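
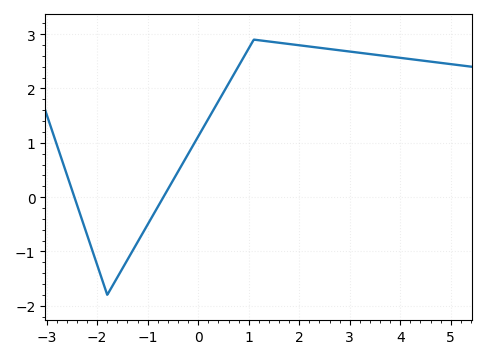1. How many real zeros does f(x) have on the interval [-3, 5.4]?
2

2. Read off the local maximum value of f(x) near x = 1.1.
2.9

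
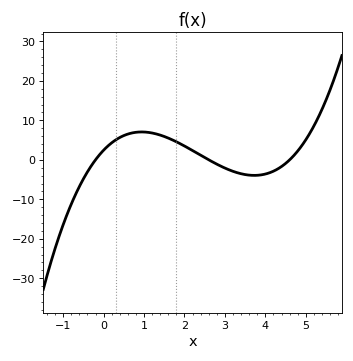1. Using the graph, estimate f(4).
-4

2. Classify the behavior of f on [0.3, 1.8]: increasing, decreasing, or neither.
neither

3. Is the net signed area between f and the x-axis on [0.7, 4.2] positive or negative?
positive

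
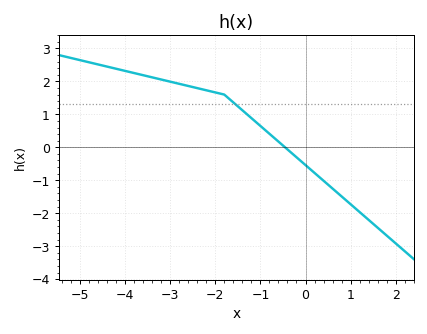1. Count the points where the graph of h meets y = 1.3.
1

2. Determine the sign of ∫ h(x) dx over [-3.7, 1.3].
positive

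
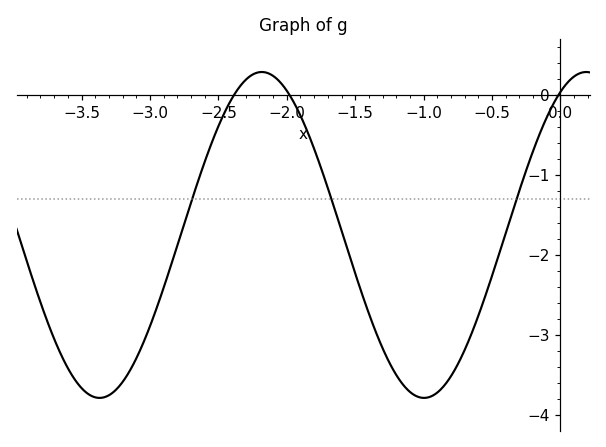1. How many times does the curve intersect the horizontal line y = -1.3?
3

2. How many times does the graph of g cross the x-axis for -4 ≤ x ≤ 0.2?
3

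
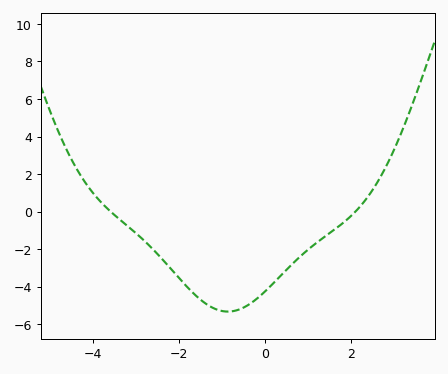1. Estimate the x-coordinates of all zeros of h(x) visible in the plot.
-3.6, 2.2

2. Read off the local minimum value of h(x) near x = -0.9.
-5.4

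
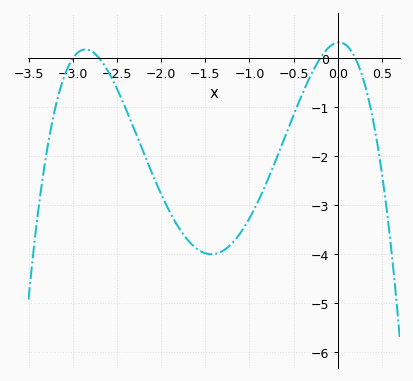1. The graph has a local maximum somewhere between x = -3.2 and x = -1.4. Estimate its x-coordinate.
-2.9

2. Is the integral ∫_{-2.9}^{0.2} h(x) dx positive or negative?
negative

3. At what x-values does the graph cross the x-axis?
-3, -2.7, -0.2, 0.2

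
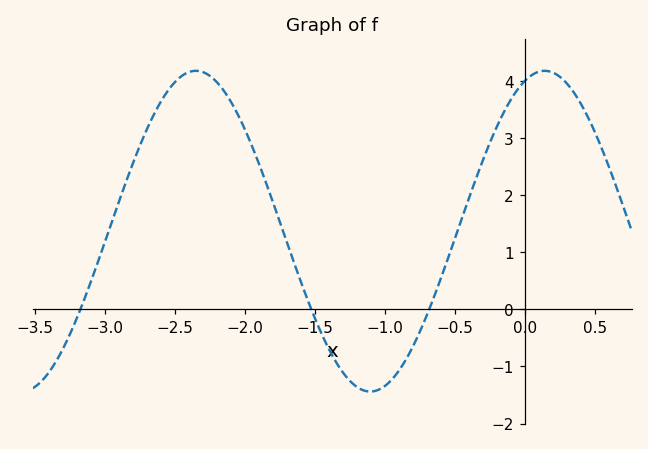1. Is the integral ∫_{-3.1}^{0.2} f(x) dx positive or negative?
positive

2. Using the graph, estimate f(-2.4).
4.16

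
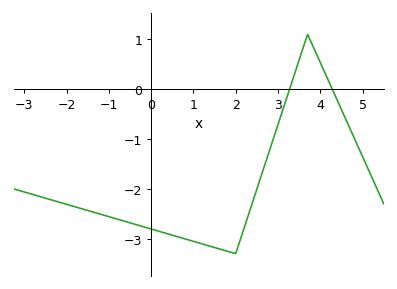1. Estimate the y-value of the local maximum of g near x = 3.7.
1.1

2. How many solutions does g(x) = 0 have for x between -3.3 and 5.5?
2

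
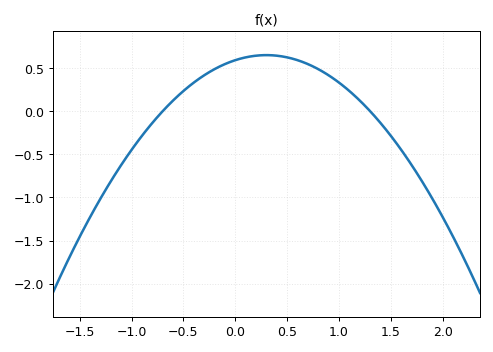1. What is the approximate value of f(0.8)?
0.5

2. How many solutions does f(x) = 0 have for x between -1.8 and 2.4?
2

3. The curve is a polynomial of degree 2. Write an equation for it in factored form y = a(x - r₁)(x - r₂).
y = -0.65(x + 0.7)(x - 1.3)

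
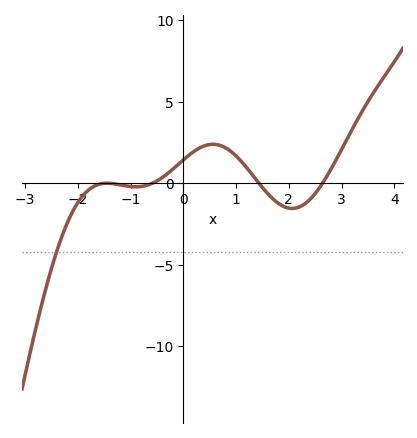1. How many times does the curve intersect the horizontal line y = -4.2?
1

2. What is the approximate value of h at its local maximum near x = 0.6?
2.39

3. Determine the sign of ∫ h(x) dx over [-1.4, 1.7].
positive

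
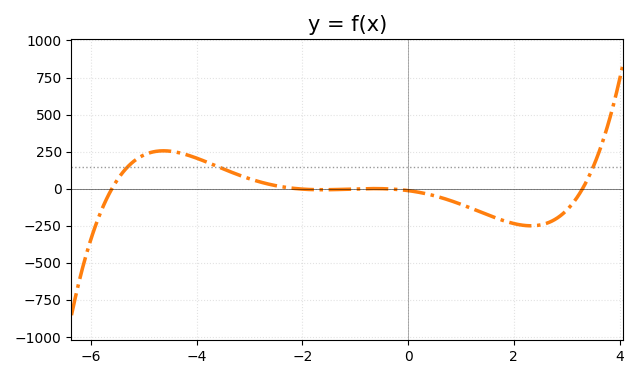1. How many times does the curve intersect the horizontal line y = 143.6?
3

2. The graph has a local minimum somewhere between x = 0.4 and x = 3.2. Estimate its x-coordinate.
2.4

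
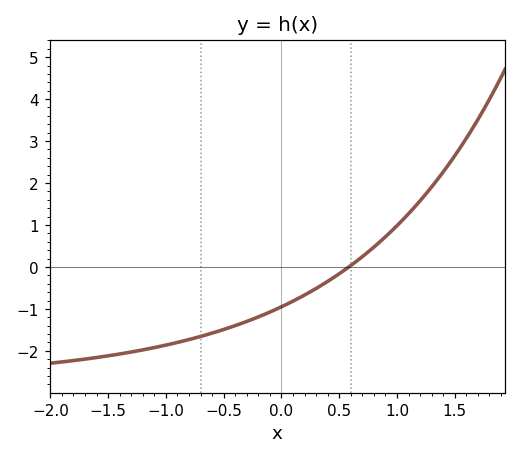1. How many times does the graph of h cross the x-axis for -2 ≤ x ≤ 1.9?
1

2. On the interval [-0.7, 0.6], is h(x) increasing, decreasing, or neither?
increasing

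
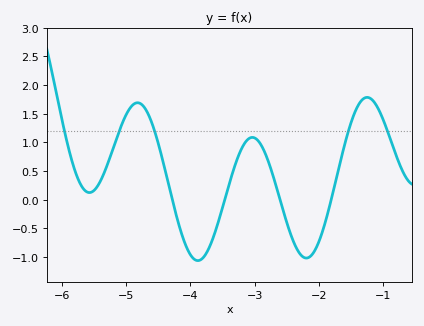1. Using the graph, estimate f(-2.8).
0.711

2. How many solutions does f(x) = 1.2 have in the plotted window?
5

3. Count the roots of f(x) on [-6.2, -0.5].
4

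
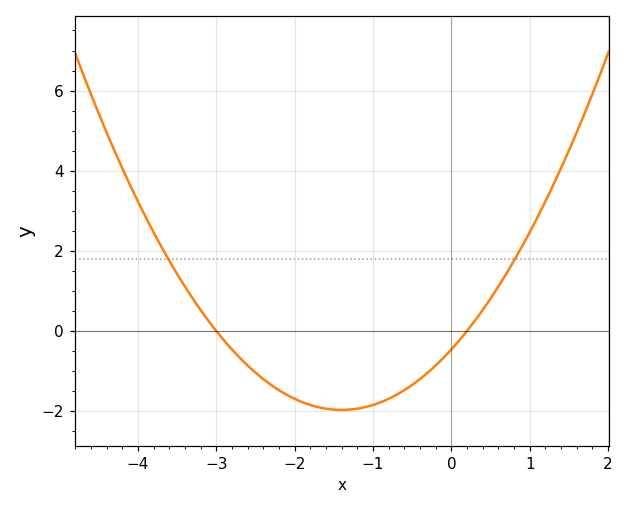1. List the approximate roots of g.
-3, 0.2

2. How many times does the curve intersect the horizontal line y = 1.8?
2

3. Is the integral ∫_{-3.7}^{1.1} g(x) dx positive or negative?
negative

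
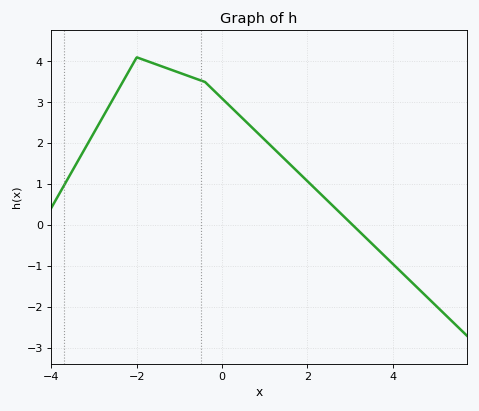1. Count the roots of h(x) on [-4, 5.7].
1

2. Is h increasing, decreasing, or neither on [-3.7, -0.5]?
neither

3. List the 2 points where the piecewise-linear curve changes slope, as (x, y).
(-2, 4.1); (-0.4, 3.5)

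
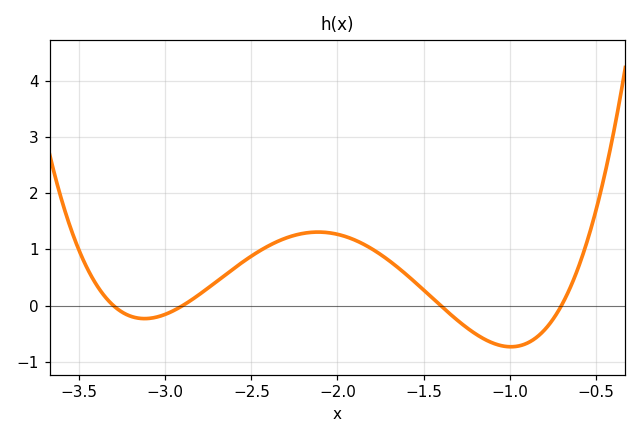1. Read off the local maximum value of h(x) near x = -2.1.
1.31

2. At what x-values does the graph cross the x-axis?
-3.3, -2.9, -1.4, -0.7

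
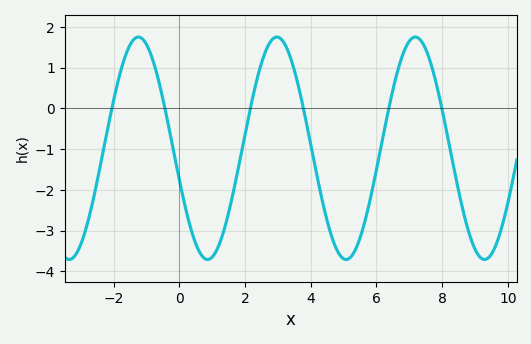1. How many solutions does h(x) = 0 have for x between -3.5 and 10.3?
6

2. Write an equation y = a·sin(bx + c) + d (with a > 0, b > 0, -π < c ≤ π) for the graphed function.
y = 2.73sin(1.5x - 2.9) - 0.98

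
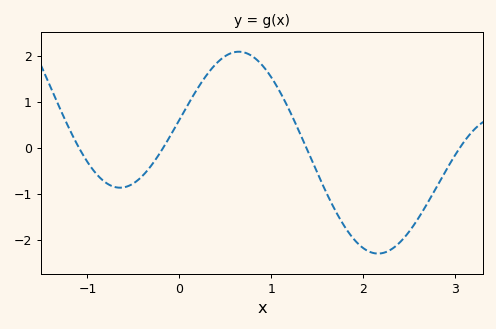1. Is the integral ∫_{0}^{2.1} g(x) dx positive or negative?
positive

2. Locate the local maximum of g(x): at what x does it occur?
0.646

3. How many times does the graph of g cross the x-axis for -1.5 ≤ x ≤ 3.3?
4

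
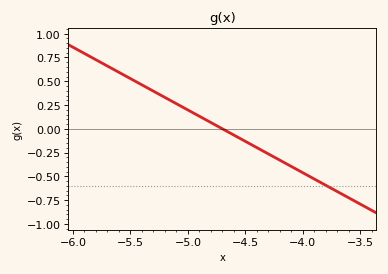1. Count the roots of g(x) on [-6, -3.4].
1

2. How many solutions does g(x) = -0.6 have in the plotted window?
1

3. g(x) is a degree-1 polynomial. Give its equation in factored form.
y = -0.66(x + 4.7)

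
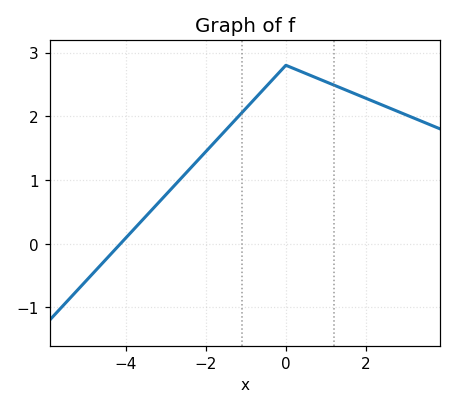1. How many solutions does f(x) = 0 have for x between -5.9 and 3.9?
1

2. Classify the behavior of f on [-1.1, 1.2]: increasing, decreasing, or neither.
neither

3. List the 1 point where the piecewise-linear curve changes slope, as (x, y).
(0, 2.8)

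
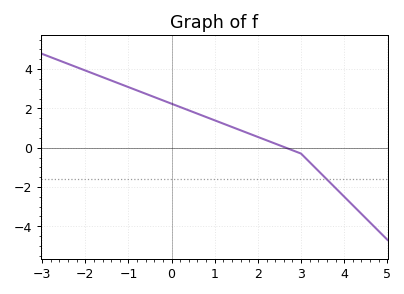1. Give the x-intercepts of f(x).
2.64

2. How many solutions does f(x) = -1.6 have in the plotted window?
1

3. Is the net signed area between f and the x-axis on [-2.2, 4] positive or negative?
positive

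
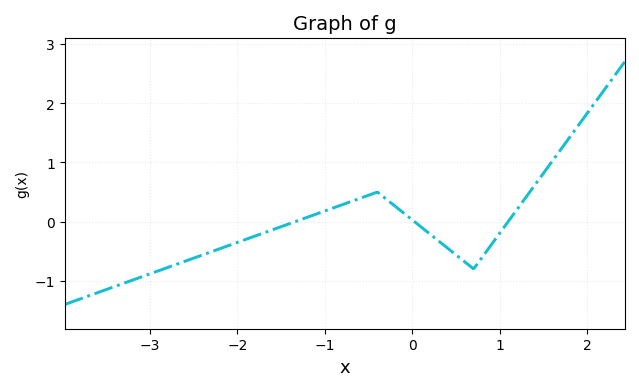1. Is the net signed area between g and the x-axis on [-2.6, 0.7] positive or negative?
negative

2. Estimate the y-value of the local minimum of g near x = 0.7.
-0.8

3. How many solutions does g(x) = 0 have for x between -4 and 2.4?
3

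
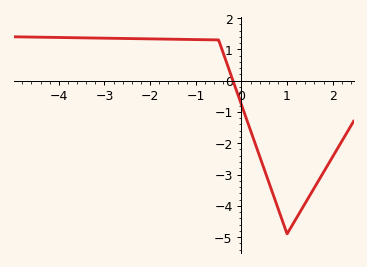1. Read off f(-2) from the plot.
1.3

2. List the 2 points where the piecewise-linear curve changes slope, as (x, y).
(-0.5, 1.3); (1, -4.9)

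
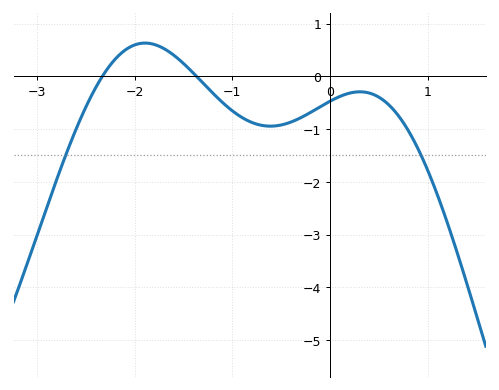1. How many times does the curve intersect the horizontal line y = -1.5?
2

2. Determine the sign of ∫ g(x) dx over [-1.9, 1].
negative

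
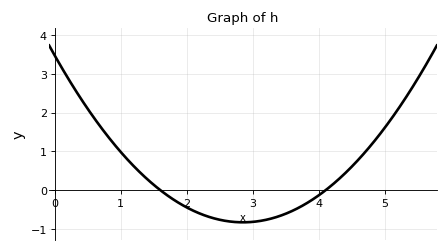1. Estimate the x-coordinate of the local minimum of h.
2.85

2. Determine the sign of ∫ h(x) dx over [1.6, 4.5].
negative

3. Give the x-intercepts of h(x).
1.6, 4.1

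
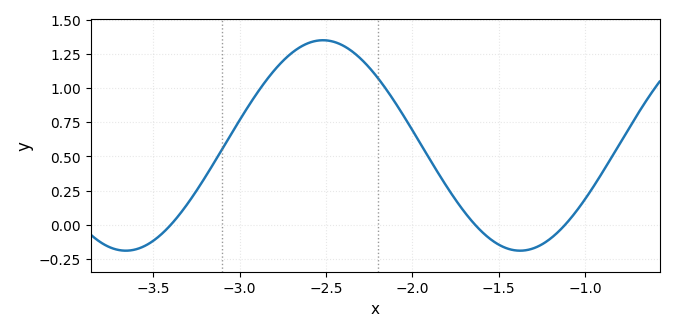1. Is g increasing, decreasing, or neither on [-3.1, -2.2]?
neither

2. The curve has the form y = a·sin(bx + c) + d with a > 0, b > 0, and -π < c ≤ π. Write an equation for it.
y = 0.77sin(2.75x + 2.21) + 0.58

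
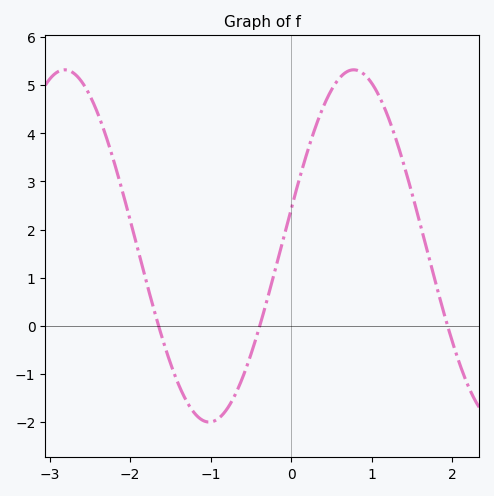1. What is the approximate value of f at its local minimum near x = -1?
-2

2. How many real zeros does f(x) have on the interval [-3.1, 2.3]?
3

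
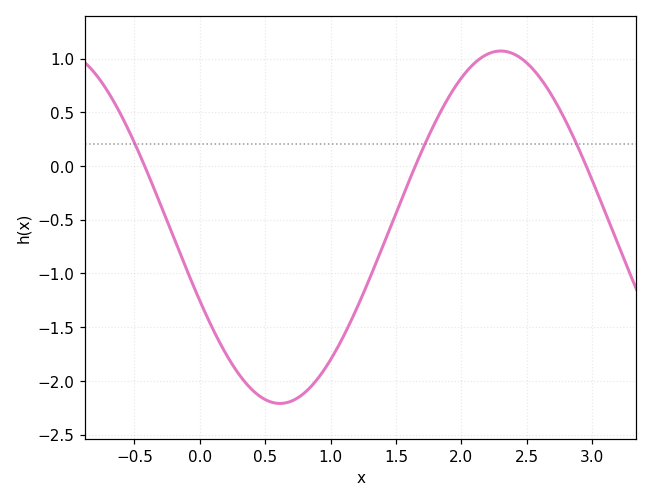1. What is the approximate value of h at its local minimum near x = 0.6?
-2.2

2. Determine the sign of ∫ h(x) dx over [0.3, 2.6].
negative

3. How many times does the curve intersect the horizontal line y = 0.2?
3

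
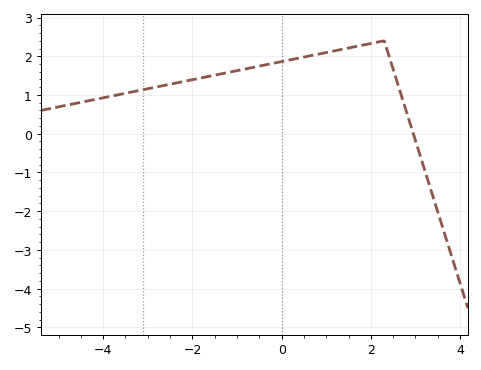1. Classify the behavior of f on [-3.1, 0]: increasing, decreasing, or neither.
increasing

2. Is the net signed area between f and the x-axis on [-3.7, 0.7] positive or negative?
positive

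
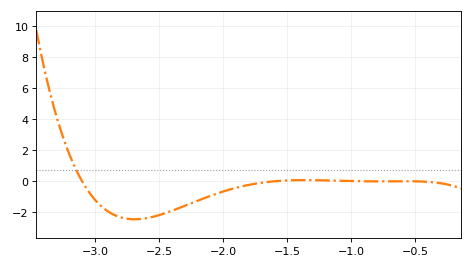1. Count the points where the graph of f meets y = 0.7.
1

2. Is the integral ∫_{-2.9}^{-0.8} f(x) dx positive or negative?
negative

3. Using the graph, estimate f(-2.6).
-2.4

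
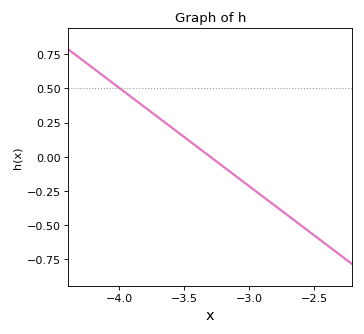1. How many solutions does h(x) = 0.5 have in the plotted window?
1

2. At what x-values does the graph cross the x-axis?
-3.3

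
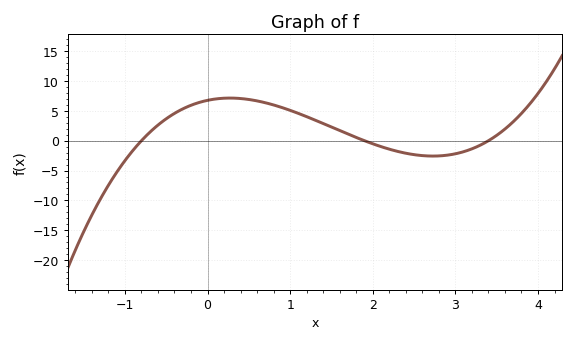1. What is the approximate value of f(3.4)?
0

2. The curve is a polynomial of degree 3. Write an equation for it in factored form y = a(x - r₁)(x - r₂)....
y = 1.31(x + 0.8)(x - 1.9)(x - 3.4)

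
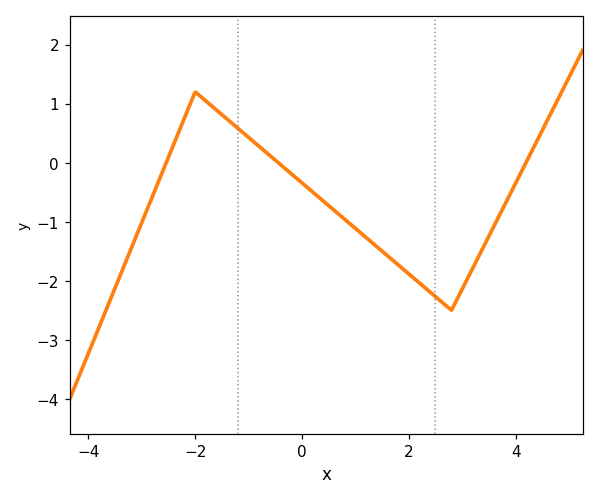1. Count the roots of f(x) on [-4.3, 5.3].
3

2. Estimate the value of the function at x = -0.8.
0.3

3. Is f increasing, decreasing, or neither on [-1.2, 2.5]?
decreasing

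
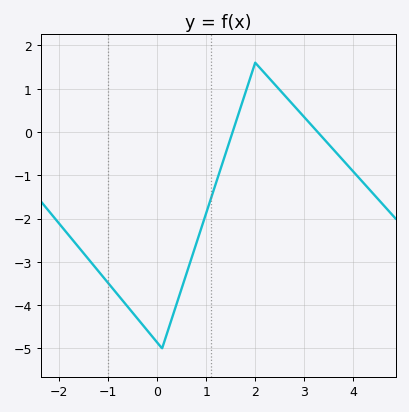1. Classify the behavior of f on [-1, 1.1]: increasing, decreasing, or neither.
neither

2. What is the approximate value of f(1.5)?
-0.1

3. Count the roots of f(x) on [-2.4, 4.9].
2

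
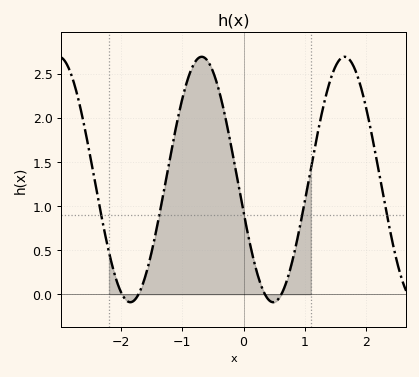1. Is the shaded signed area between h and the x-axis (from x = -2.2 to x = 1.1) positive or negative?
positive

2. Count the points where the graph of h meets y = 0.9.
5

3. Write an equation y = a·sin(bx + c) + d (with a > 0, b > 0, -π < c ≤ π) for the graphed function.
y = 1.39sin(2.69x - 2.87) + 1.3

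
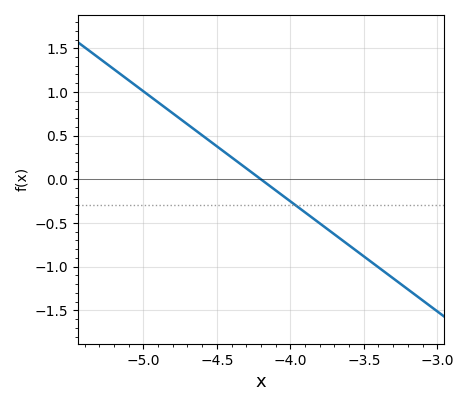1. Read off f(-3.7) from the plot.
-0.63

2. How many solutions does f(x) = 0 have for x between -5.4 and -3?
1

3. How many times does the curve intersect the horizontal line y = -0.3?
1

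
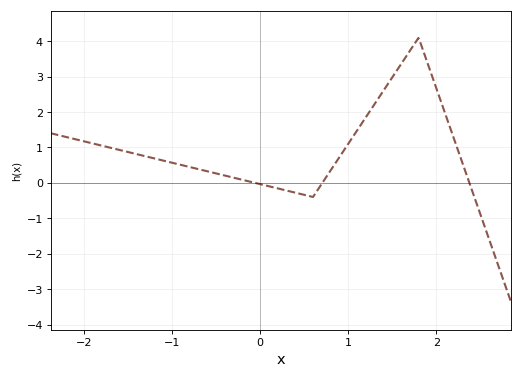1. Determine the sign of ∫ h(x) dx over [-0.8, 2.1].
positive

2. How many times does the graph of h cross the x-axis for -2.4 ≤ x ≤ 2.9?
3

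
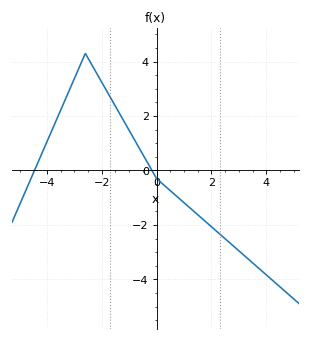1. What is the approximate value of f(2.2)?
-2.24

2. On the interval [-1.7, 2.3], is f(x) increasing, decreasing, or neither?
decreasing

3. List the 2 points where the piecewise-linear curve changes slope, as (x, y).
(-2.6, 4.3); (0, -0.3)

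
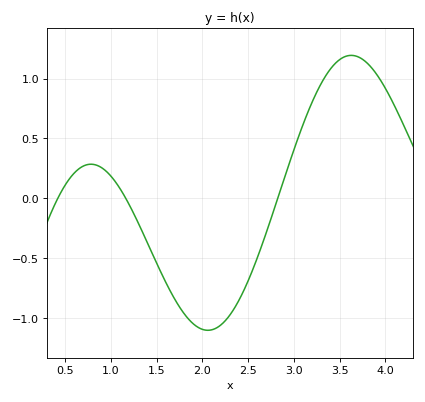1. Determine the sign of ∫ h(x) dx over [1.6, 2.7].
negative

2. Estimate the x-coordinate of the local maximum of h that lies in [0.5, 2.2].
0.783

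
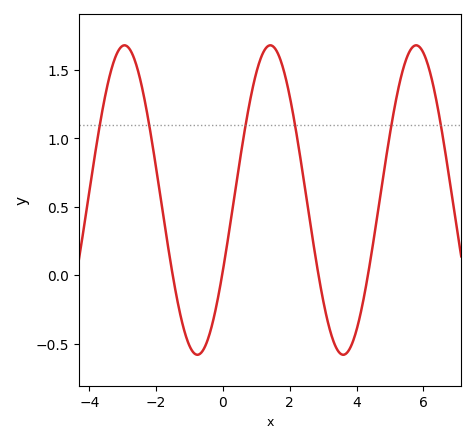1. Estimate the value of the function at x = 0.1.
0.186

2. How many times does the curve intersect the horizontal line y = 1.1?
6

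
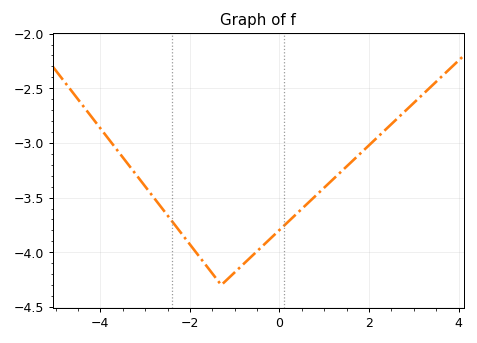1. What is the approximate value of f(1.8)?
-3.1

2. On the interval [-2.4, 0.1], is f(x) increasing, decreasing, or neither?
neither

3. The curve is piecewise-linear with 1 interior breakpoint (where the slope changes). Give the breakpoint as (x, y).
(-1.3, -4.3)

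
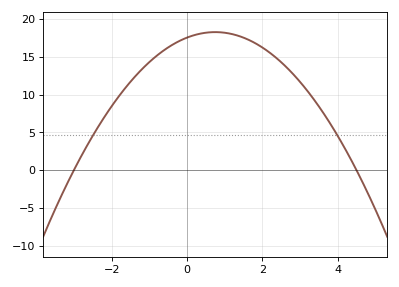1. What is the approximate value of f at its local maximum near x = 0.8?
18.5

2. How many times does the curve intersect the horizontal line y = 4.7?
2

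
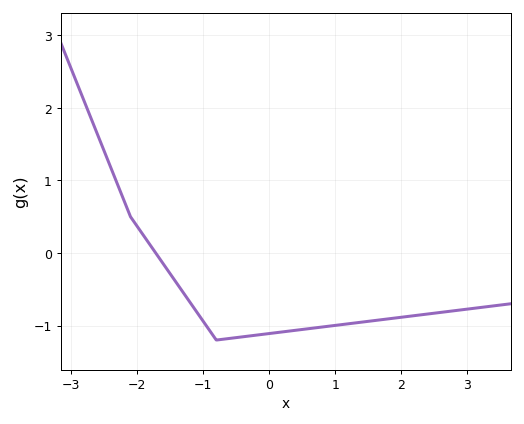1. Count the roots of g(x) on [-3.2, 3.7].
1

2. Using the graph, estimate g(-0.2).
-1.13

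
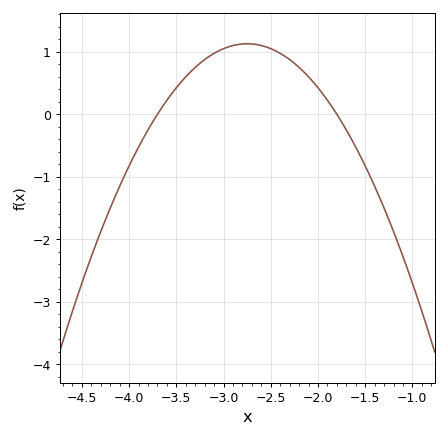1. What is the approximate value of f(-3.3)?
0.75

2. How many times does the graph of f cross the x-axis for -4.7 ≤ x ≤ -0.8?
2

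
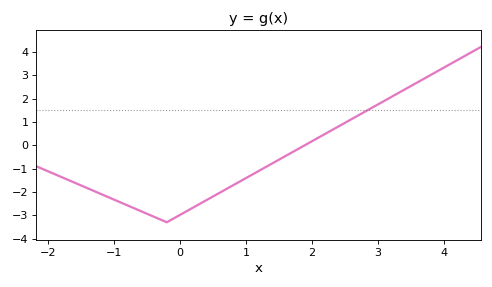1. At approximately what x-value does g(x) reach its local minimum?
-0.201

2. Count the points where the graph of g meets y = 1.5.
1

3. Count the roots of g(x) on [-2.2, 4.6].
1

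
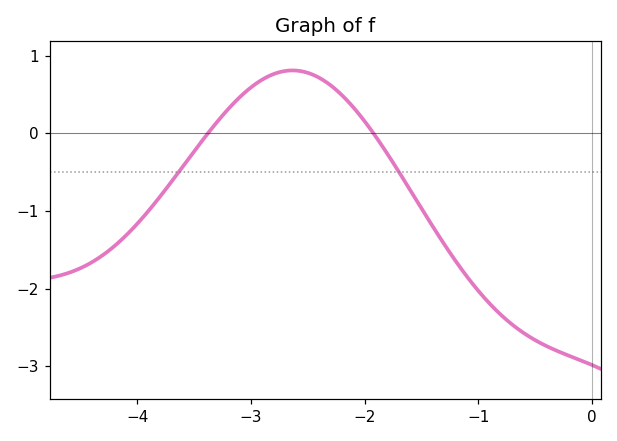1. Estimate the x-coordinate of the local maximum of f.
-2.63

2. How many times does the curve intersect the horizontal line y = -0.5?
2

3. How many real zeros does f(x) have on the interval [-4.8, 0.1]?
2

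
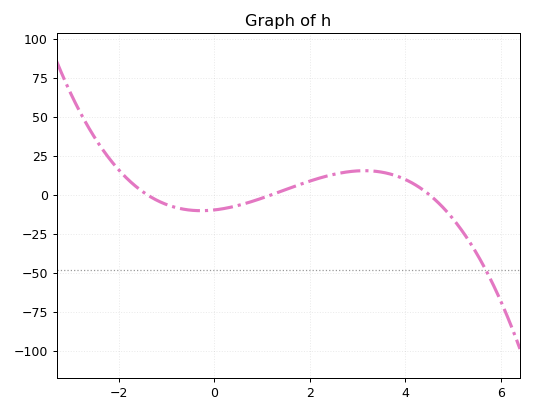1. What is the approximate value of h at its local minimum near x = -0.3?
-10.2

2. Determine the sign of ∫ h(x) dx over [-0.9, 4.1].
positive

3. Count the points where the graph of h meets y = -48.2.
1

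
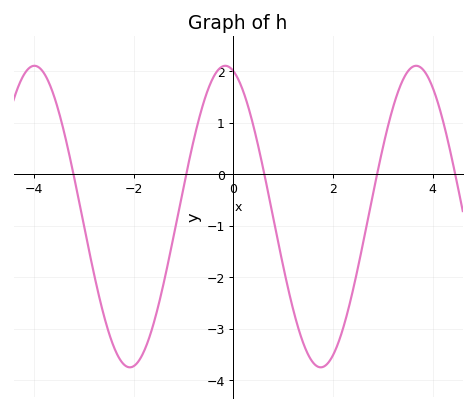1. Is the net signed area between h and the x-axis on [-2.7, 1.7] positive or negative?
negative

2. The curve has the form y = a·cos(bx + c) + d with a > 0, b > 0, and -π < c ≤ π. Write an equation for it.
y = 2.93cos(1.6x + 0.27) - 0.82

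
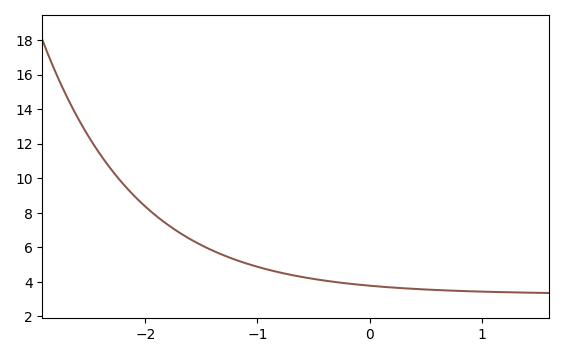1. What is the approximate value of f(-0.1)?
3.84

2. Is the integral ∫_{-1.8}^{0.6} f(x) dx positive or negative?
positive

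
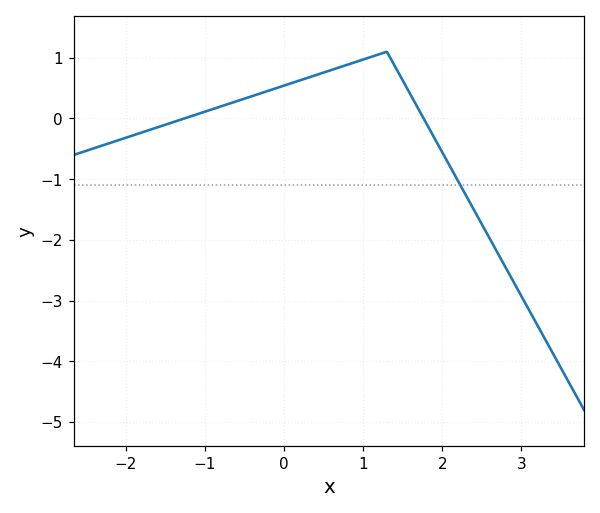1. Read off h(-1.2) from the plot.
0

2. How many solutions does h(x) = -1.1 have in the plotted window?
1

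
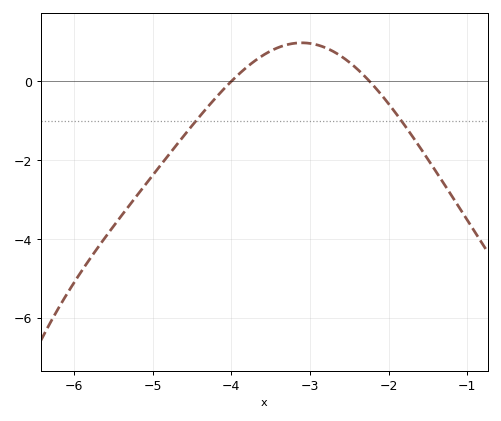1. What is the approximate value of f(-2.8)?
0.8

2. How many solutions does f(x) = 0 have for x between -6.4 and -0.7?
2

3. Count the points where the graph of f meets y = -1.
2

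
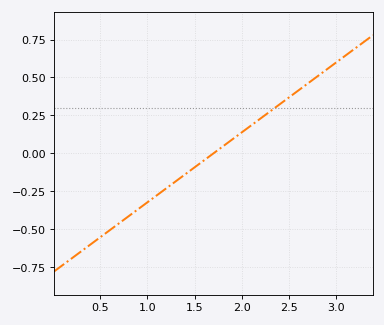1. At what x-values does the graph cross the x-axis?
1.7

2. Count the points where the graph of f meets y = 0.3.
1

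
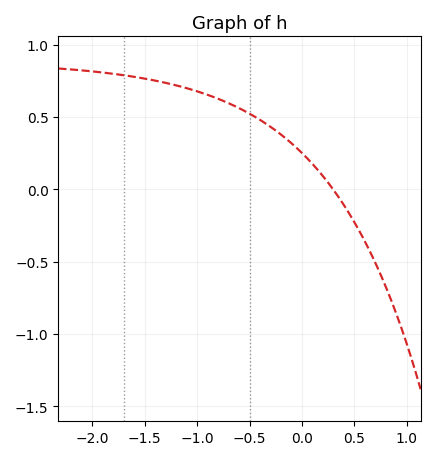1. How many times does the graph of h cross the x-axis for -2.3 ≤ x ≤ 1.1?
1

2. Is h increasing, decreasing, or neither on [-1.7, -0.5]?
decreasing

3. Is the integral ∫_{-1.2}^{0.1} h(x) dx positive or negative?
positive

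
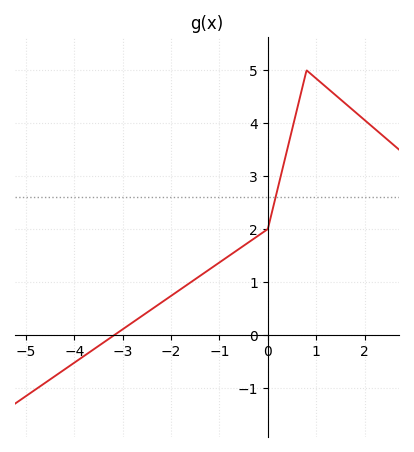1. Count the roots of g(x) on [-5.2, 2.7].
1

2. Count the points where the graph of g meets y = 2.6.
1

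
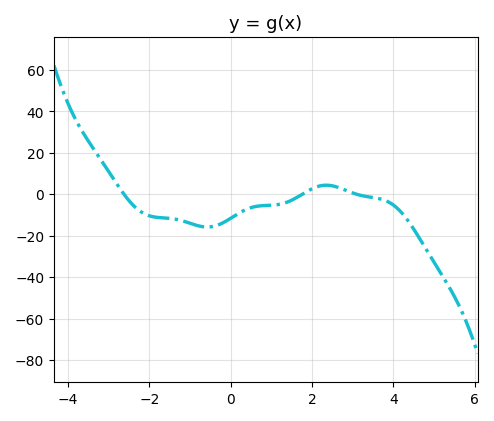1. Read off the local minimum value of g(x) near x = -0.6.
-16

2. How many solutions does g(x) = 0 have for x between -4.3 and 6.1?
3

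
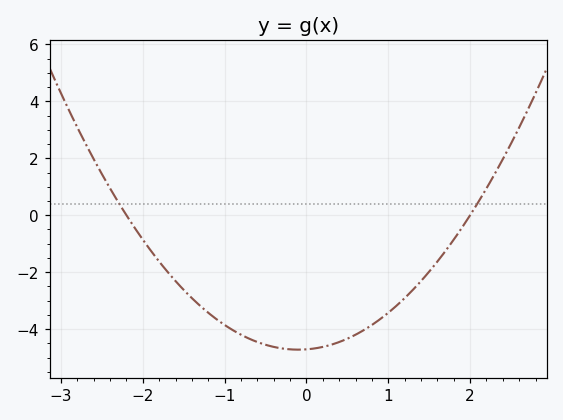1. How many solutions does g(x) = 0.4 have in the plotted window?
2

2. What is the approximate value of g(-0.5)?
-4.6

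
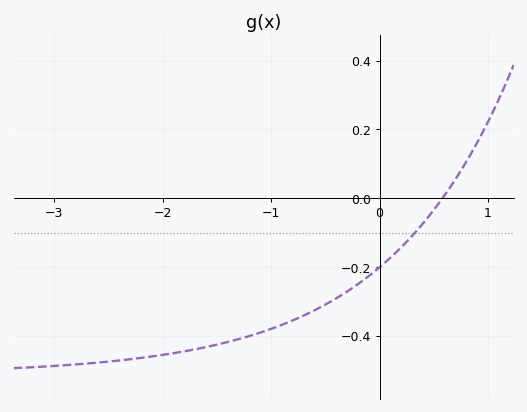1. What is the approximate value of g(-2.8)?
-0.482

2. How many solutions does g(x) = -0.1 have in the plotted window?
1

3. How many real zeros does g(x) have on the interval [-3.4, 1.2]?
1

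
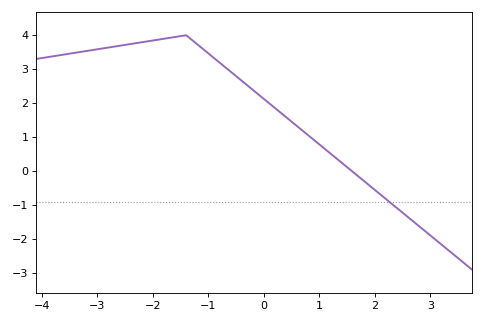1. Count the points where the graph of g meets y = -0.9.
1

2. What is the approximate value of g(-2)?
3.84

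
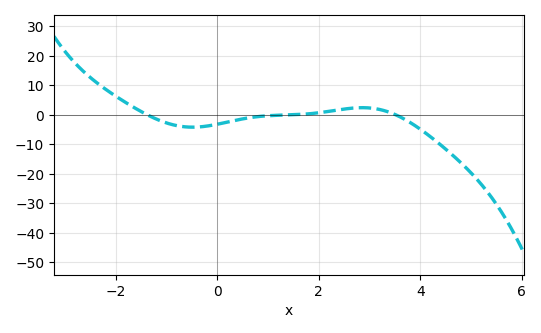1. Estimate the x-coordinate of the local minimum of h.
-0.4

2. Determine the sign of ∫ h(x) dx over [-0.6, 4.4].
negative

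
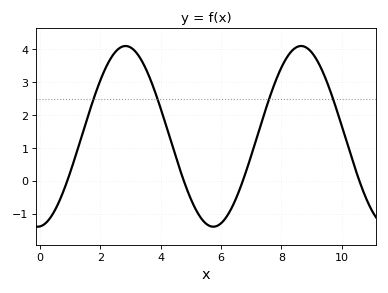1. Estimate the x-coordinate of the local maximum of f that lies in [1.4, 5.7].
2.83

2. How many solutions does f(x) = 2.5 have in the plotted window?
4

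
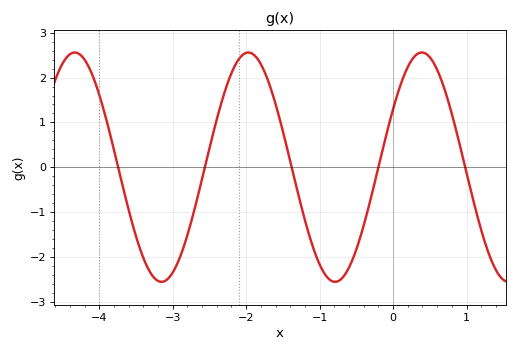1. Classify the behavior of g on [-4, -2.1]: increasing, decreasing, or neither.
neither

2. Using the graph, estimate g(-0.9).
-2.5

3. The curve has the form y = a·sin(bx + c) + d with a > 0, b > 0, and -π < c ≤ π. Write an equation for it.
y = 2.56sin(2.7x + 0.53) + 0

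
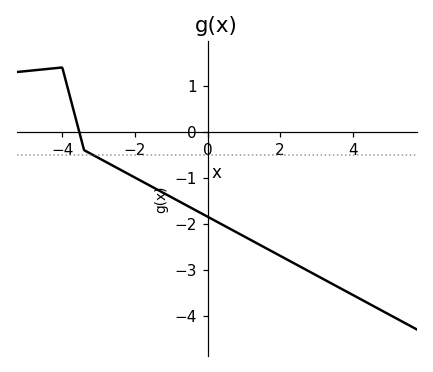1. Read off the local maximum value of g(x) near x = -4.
1.4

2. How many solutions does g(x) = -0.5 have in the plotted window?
1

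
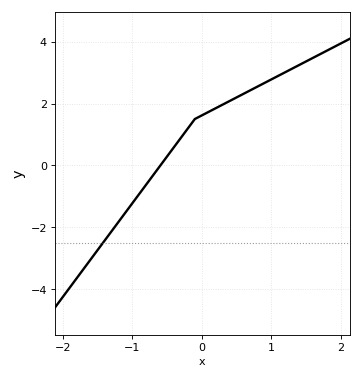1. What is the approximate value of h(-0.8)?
-0.6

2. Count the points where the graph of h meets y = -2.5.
1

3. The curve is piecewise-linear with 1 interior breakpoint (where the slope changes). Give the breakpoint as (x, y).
(-0.1, 1.5)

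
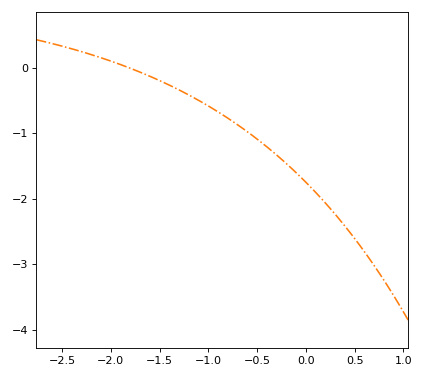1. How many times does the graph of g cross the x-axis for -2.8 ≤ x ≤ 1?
1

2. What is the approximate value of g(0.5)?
-2.61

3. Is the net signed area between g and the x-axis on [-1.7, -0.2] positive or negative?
negative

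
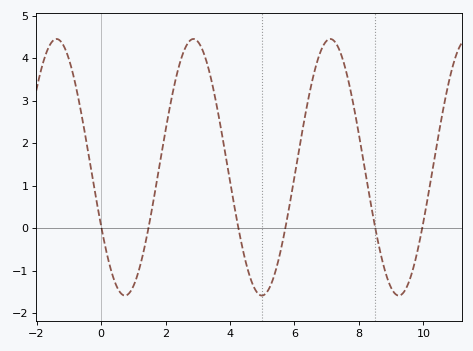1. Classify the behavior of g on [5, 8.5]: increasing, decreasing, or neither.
neither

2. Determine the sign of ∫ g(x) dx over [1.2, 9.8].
positive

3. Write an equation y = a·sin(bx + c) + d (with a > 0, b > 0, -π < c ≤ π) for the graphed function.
y = 3.02sin(1.5x - 2.7) + 1.43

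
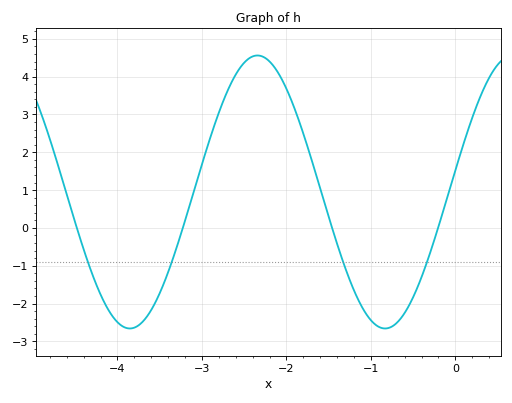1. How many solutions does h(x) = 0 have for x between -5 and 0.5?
4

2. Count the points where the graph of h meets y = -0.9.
4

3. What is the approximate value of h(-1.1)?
-2.1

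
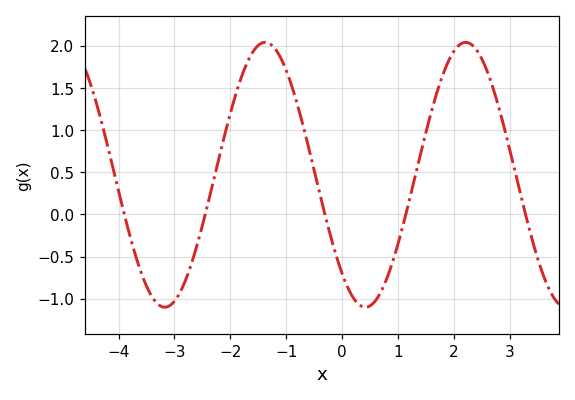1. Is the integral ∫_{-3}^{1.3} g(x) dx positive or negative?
positive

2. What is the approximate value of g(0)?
-0.7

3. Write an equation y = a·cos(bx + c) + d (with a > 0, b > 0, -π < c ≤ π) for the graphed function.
y = 1.57cos(1.75x + 2.41) + 0.47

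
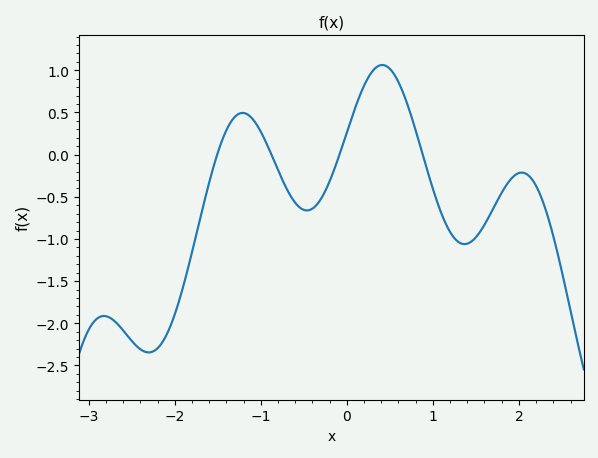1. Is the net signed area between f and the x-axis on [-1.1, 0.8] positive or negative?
positive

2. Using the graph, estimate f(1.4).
-1.06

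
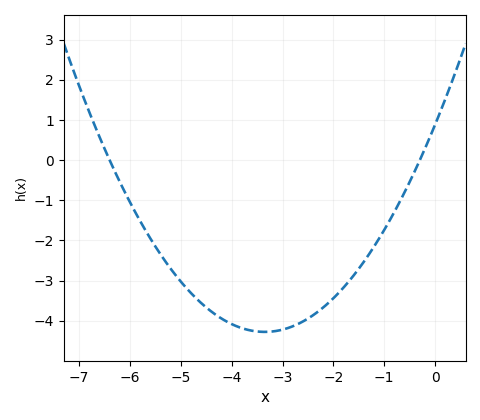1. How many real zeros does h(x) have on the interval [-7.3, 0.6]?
2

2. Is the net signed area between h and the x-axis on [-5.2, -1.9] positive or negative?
negative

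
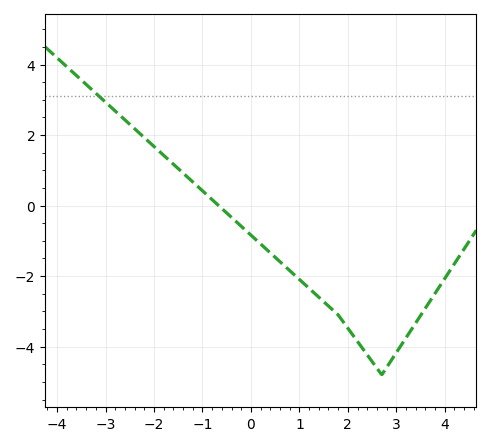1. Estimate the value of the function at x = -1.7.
1.3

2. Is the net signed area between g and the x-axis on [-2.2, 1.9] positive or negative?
negative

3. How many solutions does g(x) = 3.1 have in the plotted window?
1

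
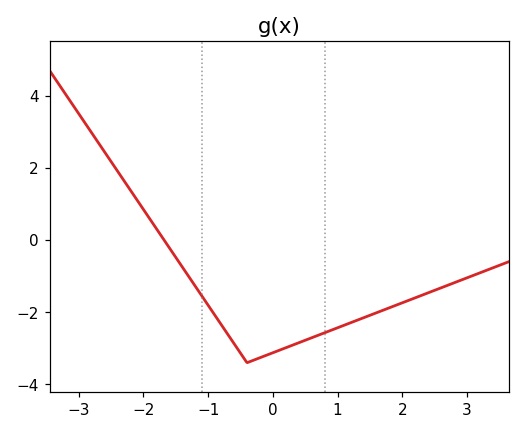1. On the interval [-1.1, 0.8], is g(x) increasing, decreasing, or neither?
neither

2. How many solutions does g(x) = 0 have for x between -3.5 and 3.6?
1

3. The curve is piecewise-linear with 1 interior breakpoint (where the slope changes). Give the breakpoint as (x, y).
(-0.4, -3.4)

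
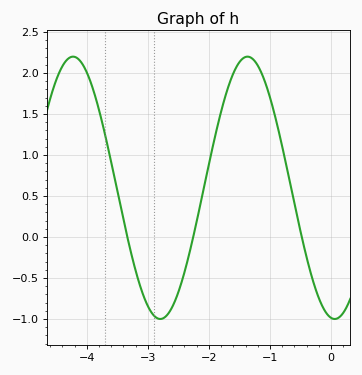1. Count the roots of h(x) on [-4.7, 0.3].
3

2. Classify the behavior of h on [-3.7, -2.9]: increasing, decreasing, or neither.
decreasing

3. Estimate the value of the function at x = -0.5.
0.05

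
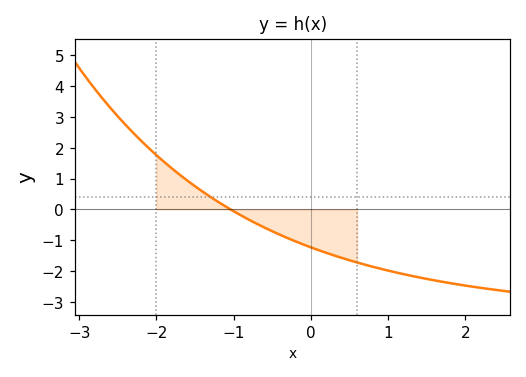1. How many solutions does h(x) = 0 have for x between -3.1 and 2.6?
1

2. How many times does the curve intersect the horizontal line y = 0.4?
1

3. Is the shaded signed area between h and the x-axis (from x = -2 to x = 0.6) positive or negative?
negative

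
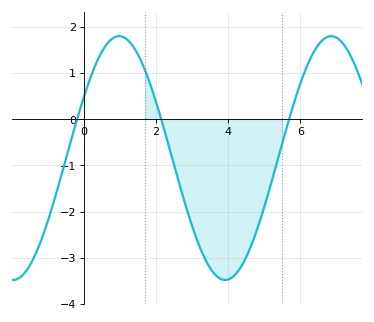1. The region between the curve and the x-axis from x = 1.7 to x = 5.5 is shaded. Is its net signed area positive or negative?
negative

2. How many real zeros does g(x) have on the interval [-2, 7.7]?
3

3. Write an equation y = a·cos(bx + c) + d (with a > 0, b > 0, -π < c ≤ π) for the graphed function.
y = 2.64cos(1.07x - 1.05) - 0.84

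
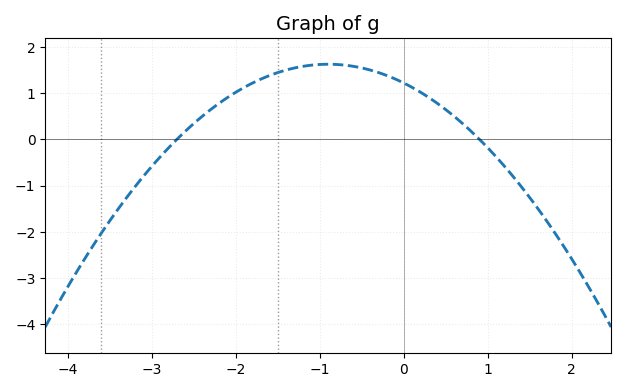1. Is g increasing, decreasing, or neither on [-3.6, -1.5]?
increasing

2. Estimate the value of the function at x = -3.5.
-1.8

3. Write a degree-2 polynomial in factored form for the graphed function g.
y = -0.5(x + 2.7)(x - 0.9)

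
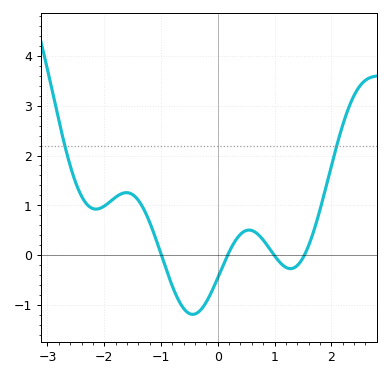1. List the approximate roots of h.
-0.994, 0.173, 0.992, 1.53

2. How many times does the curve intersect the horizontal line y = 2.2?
2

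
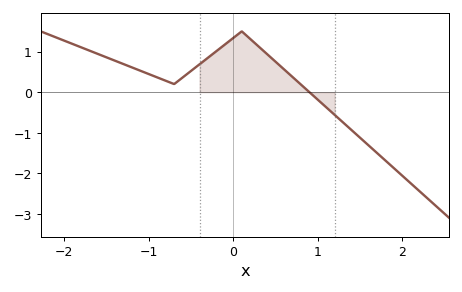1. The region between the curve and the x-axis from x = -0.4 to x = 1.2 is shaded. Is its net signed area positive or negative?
positive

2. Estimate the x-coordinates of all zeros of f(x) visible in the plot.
0.9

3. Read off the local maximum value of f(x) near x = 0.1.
1.5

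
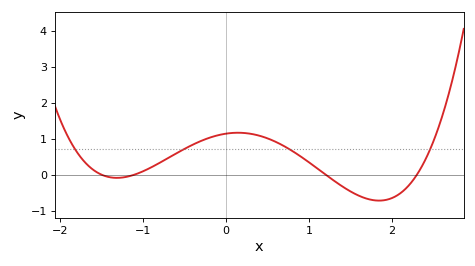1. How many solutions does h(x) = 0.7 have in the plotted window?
4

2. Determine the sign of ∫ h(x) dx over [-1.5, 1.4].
positive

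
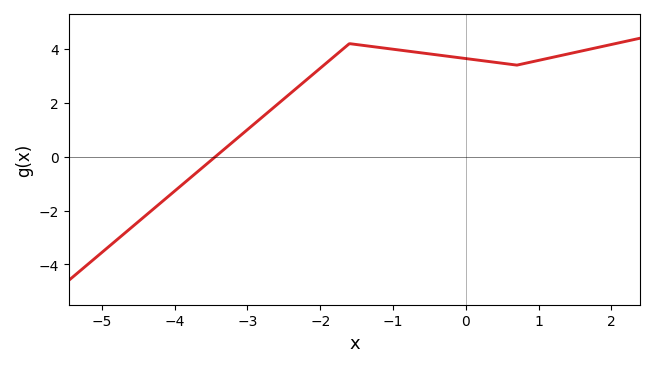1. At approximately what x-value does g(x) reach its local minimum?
0.8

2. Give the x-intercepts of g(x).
-3.4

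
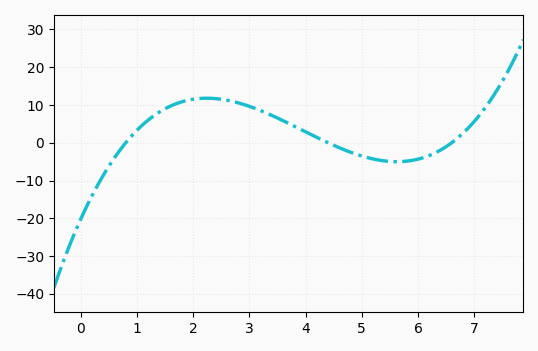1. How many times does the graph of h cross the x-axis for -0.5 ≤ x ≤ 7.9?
3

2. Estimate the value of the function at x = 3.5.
7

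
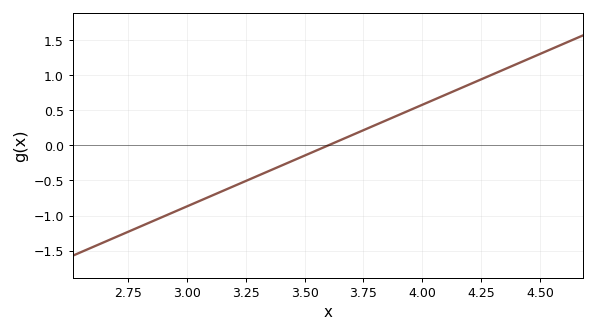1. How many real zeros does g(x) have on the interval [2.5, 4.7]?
1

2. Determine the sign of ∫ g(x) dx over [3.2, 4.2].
positive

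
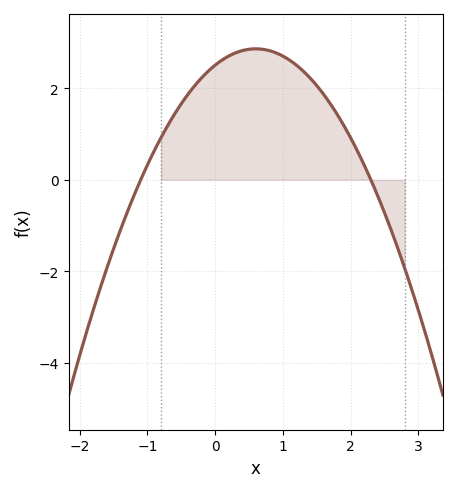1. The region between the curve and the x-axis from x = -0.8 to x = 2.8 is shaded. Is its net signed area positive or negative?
positive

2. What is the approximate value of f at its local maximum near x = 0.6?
2.86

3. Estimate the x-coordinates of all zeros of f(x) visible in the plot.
-1.1, 2.3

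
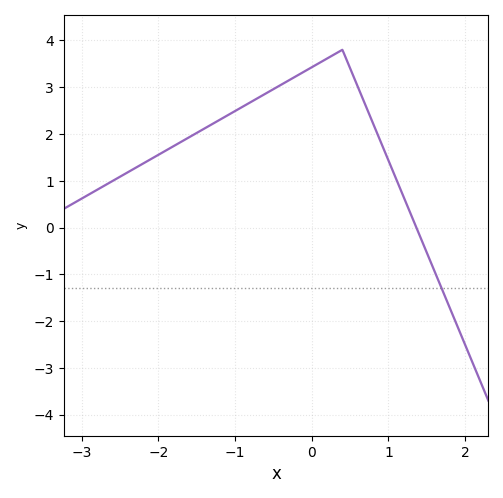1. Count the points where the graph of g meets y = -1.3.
1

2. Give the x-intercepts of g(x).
1.36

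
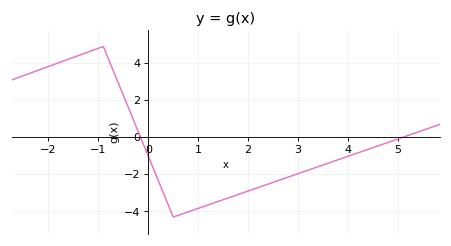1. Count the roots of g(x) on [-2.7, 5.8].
2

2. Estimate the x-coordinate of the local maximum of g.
-0.903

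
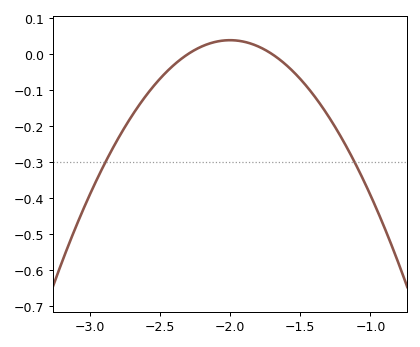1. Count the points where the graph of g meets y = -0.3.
2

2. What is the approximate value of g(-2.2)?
0.021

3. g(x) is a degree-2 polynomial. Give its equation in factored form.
y = -0.43(x + 2.3)(x + 1.7)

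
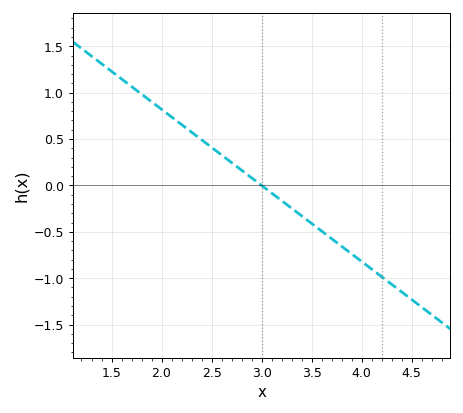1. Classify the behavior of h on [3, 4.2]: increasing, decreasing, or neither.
decreasing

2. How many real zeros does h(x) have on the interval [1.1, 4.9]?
1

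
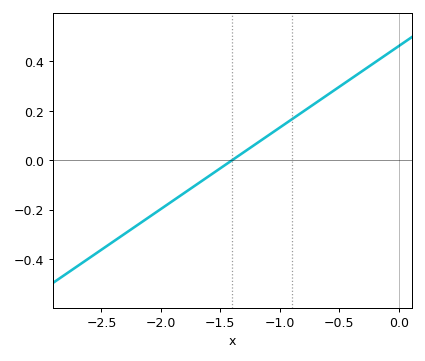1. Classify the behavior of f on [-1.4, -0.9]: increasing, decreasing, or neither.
increasing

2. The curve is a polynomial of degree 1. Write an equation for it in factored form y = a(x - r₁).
y = 0.33(x + 1.4)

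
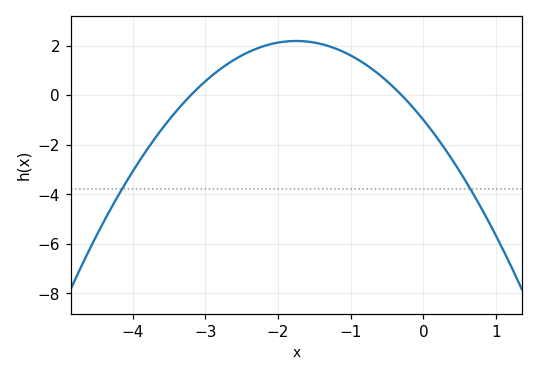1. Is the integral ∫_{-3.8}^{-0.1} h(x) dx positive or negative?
positive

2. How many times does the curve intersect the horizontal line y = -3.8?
2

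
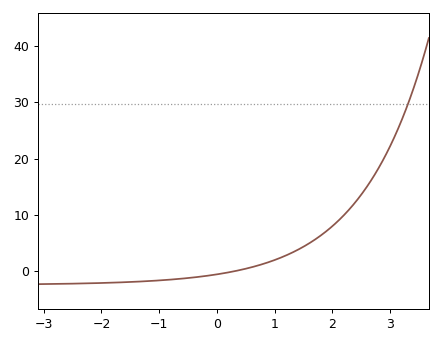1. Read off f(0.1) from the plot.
0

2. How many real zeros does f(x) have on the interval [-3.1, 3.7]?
1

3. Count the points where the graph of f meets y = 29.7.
1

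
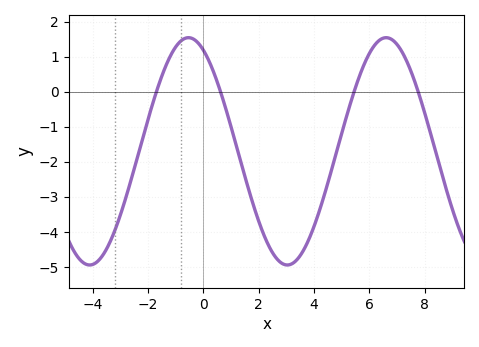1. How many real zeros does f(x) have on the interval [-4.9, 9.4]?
4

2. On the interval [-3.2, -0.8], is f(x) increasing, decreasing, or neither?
increasing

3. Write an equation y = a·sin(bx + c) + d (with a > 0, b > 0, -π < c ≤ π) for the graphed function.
y = 3.24sin(0.88x + 2.04) - 1.7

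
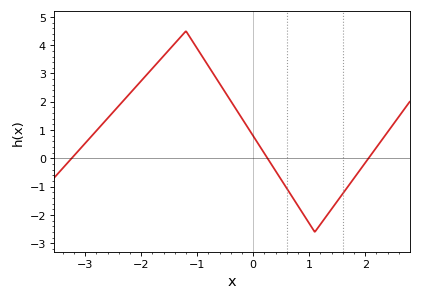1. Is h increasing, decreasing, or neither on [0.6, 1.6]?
neither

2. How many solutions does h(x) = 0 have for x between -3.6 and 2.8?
3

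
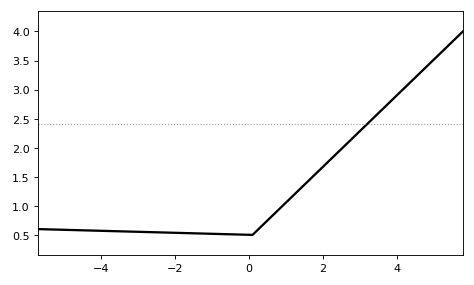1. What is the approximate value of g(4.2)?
3.05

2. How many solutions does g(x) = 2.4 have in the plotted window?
1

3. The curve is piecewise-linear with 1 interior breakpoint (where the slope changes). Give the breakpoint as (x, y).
(0.1, 0.5)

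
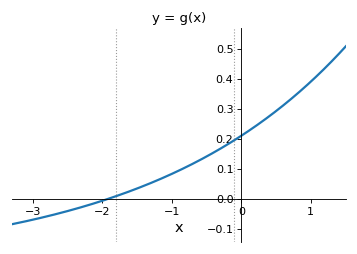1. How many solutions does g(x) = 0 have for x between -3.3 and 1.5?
1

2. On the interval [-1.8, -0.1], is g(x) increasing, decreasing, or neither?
increasing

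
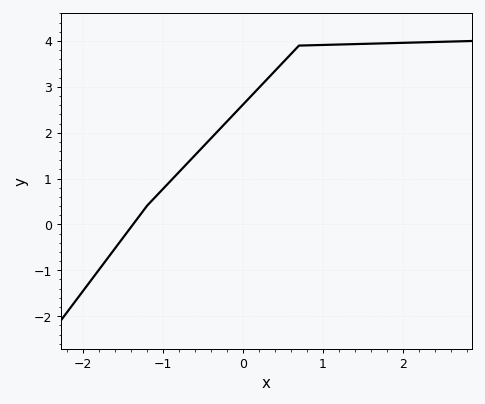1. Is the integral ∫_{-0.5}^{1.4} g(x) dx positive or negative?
positive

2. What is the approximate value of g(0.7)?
3.9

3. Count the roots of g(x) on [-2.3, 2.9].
1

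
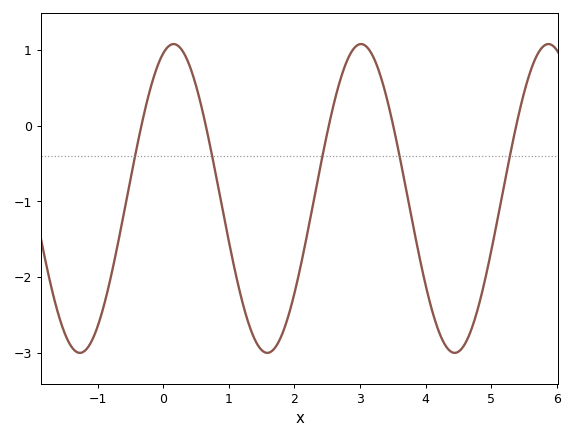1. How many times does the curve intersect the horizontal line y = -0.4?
5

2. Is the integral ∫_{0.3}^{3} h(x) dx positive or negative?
negative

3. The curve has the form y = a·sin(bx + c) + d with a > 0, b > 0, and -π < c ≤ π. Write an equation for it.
y = 2.04sin(2.2x + 1.2) - 0.96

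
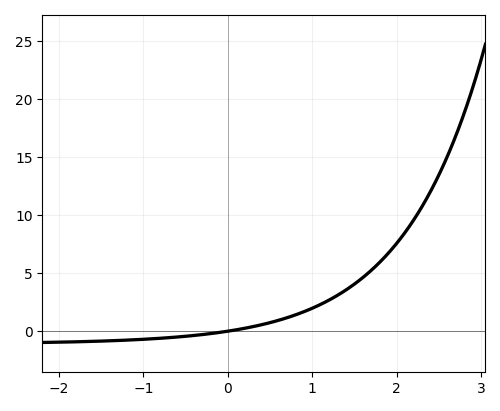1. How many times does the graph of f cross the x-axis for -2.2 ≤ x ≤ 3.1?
1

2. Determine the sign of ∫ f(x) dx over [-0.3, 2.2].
positive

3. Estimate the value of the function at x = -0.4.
-0.378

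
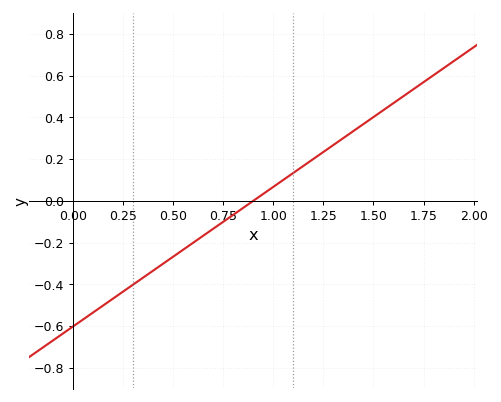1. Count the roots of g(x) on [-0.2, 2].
1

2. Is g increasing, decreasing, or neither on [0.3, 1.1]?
increasing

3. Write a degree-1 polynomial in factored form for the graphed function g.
y = 0.67(x - 0.9)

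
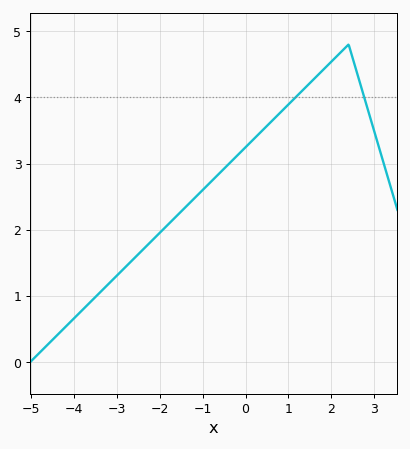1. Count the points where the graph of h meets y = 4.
2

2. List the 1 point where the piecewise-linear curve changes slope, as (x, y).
(2.4, 4.8)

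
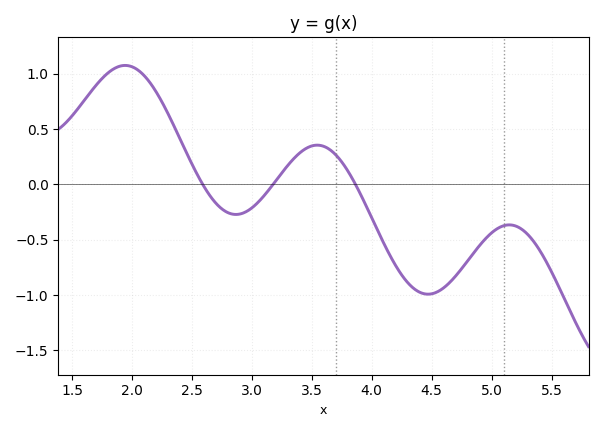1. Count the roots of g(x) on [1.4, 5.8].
3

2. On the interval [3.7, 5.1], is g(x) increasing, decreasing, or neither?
neither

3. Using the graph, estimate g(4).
-0.302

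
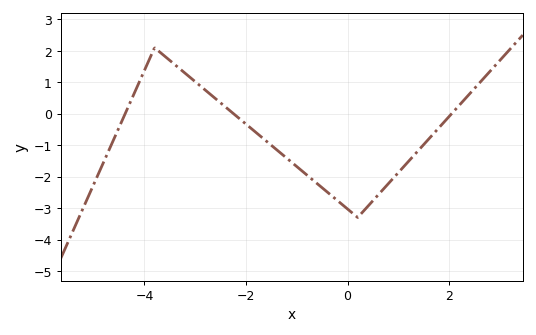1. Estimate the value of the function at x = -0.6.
-2.2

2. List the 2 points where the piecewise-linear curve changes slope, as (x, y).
(-3.8, 2.1); (0.2, -3.3)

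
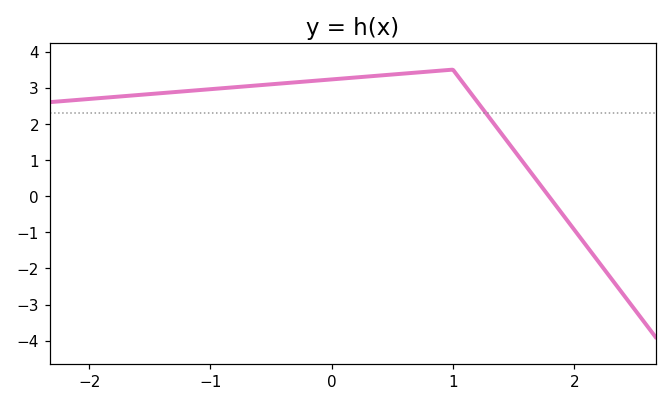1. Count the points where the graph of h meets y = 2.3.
1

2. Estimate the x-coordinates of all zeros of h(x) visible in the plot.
1.79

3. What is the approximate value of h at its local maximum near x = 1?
3.5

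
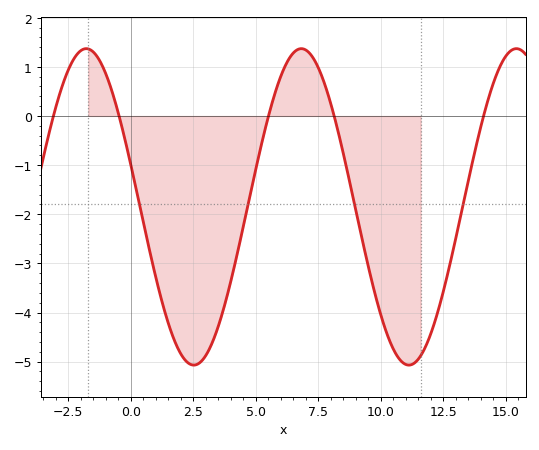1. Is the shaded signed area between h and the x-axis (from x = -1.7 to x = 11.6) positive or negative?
negative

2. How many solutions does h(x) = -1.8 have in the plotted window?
4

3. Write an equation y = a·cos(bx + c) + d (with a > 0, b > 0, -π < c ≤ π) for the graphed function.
y = 3.22cos(0.73x + 1.3) - 1.85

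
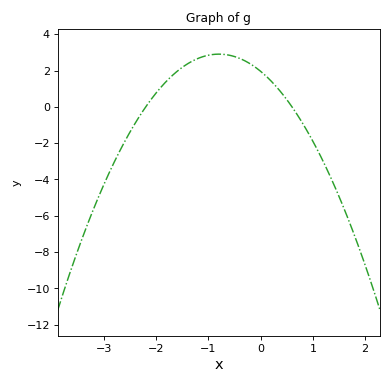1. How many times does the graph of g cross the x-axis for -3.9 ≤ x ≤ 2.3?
2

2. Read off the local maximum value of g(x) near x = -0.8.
2.9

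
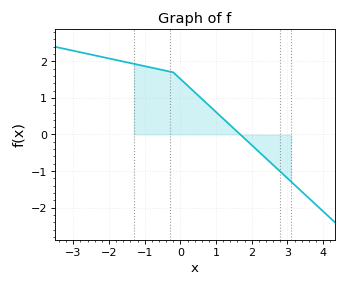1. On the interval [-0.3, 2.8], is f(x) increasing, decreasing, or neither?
decreasing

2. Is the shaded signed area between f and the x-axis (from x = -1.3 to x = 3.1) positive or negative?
positive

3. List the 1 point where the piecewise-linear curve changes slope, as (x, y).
(-0.2, 1.7)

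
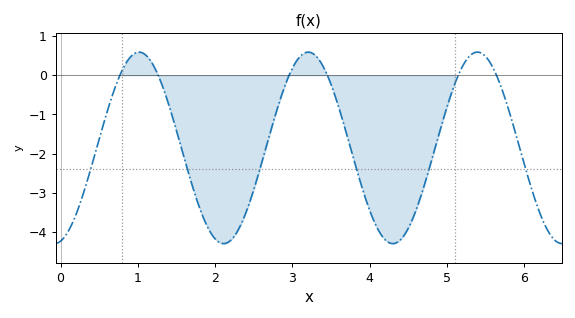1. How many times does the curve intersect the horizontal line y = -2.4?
6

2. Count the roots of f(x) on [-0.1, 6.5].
6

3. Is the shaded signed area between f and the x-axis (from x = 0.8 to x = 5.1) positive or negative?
negative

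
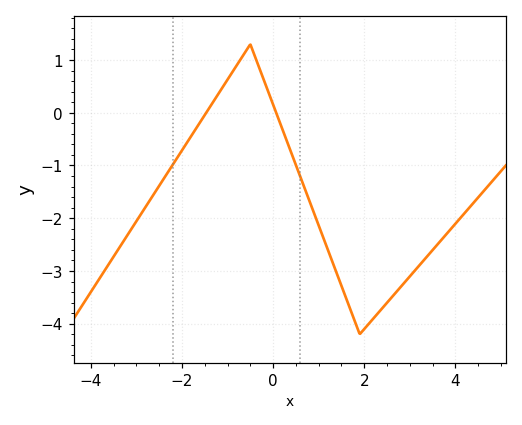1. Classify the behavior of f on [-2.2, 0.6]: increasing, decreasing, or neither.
neither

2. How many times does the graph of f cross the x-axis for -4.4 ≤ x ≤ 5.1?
2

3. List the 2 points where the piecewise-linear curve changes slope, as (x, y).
(-0.5, 1.3); (1.9, -4.2)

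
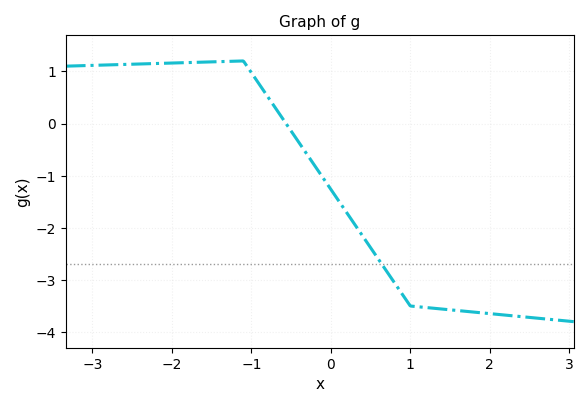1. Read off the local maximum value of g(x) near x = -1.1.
1.2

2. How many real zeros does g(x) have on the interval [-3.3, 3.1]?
1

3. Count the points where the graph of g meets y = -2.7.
1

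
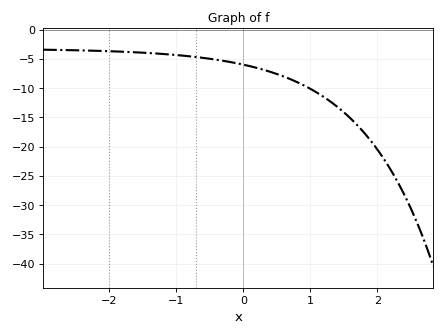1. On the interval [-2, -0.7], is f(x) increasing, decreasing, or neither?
decreasing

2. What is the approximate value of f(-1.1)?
-4.26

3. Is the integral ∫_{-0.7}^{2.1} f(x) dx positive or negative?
negative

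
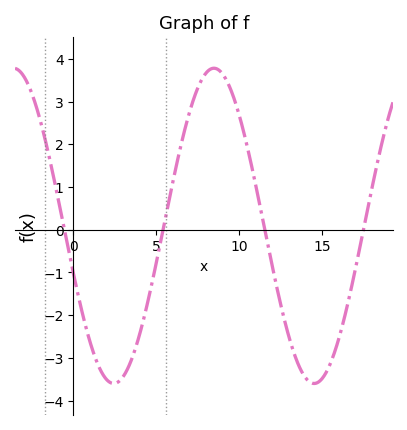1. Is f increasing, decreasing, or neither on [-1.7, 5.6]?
neither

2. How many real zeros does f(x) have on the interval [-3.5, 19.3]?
4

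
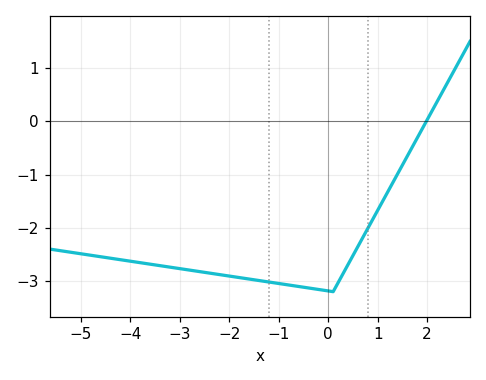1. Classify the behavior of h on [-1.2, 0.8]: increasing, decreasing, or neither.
neither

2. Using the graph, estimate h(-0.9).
-3.06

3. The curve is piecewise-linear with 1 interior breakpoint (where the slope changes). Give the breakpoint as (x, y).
(0.1, -3.2)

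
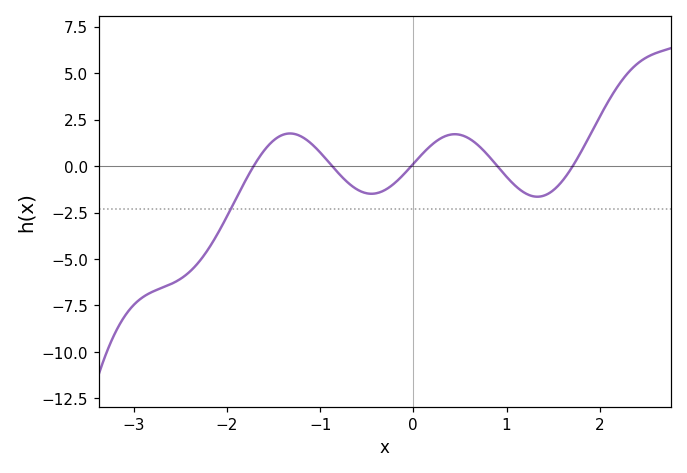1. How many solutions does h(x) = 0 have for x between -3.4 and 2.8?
5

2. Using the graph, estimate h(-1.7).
0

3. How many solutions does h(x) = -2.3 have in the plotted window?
1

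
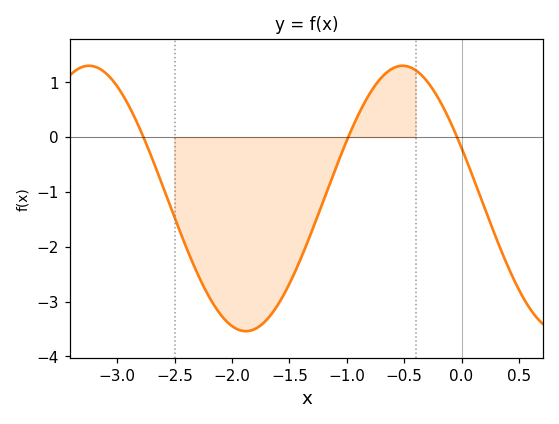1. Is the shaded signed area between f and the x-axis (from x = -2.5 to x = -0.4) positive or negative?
negative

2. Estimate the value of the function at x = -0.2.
0.699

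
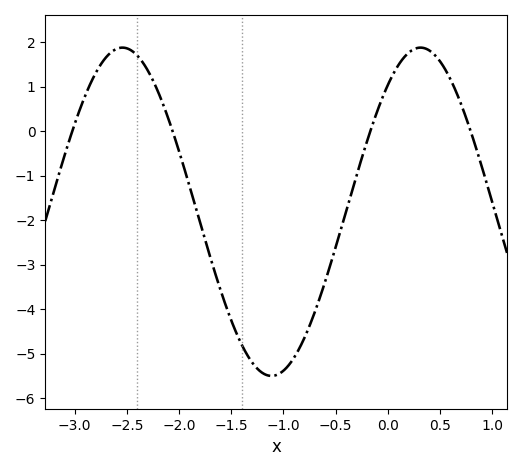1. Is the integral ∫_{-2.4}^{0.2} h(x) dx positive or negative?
negative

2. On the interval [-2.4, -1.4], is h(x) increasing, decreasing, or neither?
decreasing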